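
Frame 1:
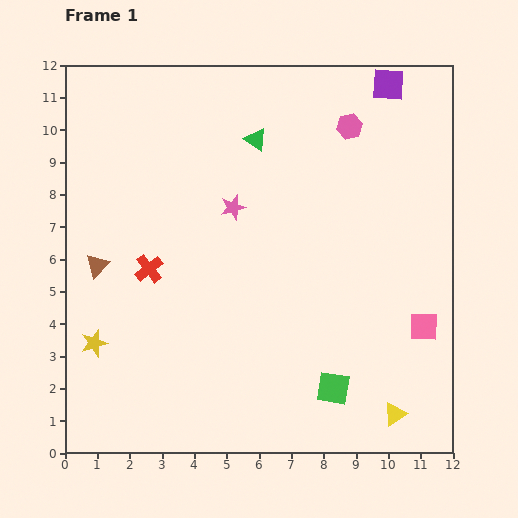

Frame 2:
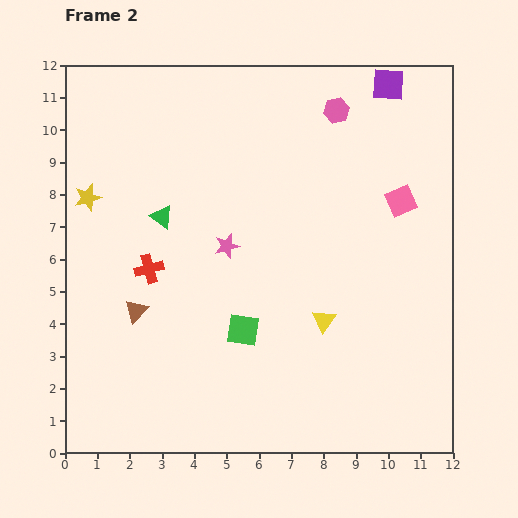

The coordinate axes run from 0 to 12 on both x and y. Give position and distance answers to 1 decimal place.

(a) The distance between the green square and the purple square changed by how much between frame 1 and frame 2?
-0.8

Distance in frame 1: 9.6. Distance in frame 2: 8.8.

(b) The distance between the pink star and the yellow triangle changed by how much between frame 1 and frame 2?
-4.3

Distance in frame 1: 8.1. Distance in frame 2: 3.8.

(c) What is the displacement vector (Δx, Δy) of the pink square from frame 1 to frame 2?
(-0.7, 3.9)

The pink square was at (11.1, 3.9) in frame 1 and (10.4, 7.8) in frame 2.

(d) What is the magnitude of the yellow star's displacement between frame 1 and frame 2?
4.5

The yellow star moved from (0.9, 3.4) to (0.7, 7.9), a distance of √(0.2² + 4.5²) ≈ 4.5.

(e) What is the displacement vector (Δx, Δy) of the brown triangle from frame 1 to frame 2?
(1.2, -1.4)

The brown triangle was at (1.0, 5.8) in frame 1 and (2.2, 4.4) in frame 2.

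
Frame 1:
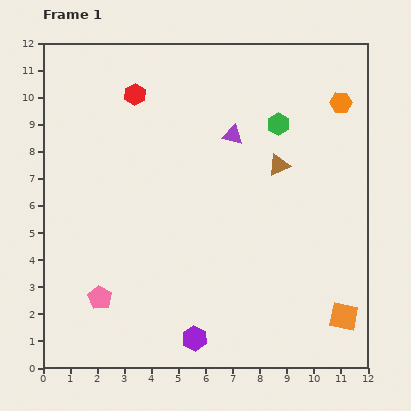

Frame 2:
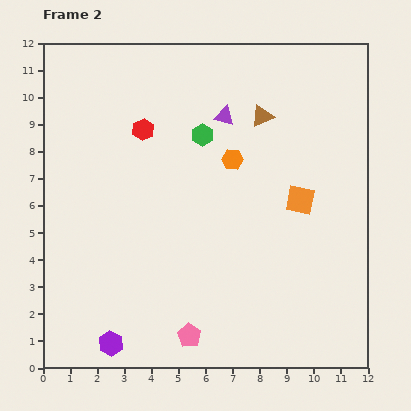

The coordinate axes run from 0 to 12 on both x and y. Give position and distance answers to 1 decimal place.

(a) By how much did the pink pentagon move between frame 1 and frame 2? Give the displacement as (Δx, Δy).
(3.3, -1.4)

The pink pentagon was at (2.1, 2.6) in frame 1 and (5.4, 1.2) in frame 2.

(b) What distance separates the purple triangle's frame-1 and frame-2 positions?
0.8

The purple triangle moved from (7.0, 8.6) to (6.7, 9.3), a distance of √(0.3² + 0.7²) ≈ 0.8.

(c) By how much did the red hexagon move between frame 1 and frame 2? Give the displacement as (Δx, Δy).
(0.3, -1.3)

The red hexagon was at (3.4, 10.1) in frame 1 and (3.7, 8.8) in frame 2.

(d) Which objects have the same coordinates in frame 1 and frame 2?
none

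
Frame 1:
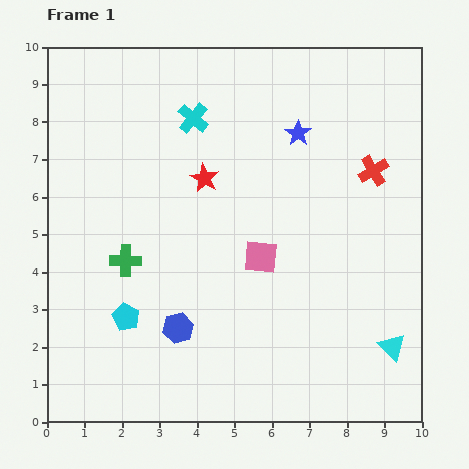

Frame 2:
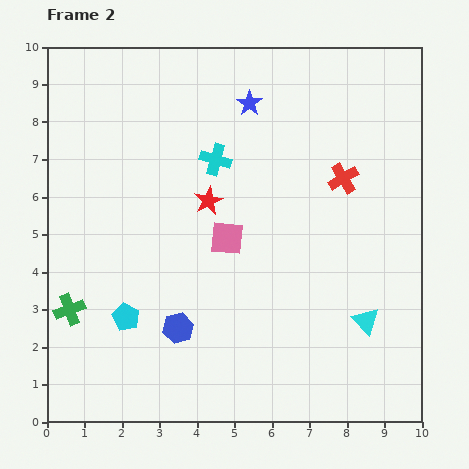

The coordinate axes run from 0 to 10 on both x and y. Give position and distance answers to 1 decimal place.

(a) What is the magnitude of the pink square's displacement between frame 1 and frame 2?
1.0

The pink square moved from (5.7, 4.4) to (4.8, 4.9), a distance of √(0.9² + 0.5²) ≈ 1.0.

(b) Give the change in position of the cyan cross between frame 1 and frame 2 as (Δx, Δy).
(0.6, -1.1)

The cyan cross was at (3.9, 8.1) in frame 1 and (4.5, 7.0) in frame 2.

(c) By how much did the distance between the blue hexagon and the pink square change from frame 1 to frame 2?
-0.2

Distance in frame 1: 2.9. Distance in frame 2: 2.7.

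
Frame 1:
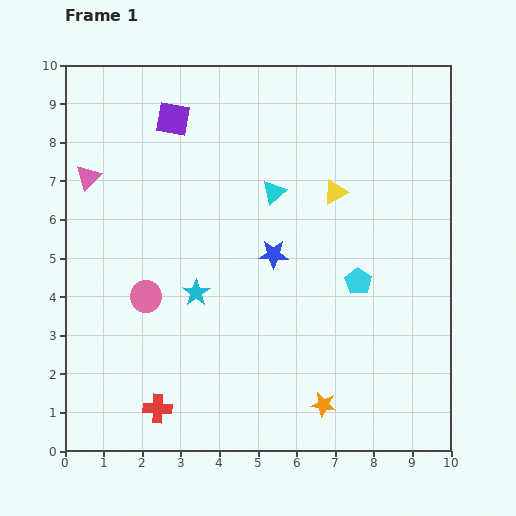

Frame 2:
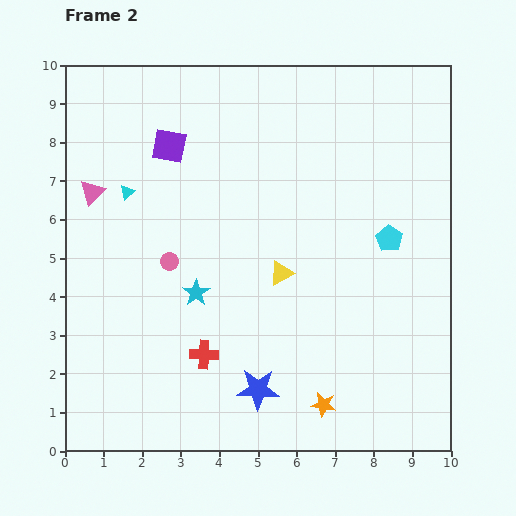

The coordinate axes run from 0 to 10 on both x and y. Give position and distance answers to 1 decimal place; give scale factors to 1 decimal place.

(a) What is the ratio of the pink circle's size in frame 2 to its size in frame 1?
0.6×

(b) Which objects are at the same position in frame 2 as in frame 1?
the orange star, the cyan star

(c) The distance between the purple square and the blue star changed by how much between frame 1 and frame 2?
+2.3

Distance in frame 1: 4.4. Distance in frame 2: 6.7.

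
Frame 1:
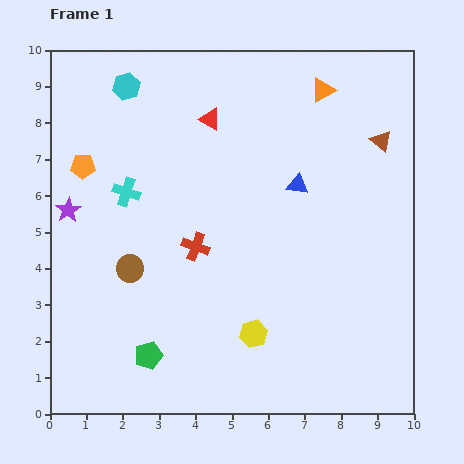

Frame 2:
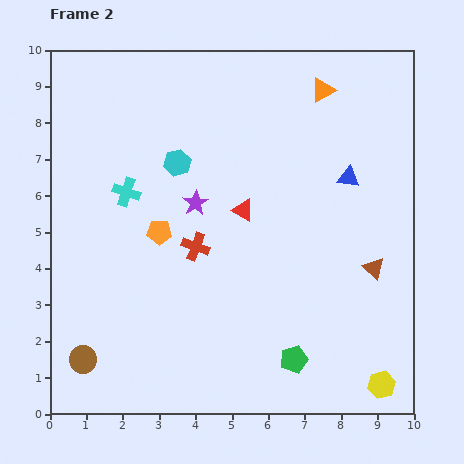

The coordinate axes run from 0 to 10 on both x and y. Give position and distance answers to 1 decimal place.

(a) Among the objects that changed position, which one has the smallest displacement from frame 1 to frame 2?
the blue triangle

(moved 1.4)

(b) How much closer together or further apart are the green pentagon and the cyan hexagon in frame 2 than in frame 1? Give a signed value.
-1.1

Distance in frame 1: 7.4. Distance in frame 2: 6.3.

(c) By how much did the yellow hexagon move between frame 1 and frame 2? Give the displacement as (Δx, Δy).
(3.5, -1.4)

The yellow hexagon was at (5.6, 2.2) in frame 1 and (9.1, 0.8) in frame 2.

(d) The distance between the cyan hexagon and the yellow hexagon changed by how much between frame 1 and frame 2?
+0.7

Distance in frame 1: 7.6. Distance in frame 2: 8.3.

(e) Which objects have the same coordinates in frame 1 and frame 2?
the cyan cross, the orange triangle, the red cross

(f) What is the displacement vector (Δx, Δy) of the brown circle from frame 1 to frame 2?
(-1.3, -2.5)

The brown circle was at (2.2, 4.0) in frame 1 and (0.9, 1.5) in frame 2.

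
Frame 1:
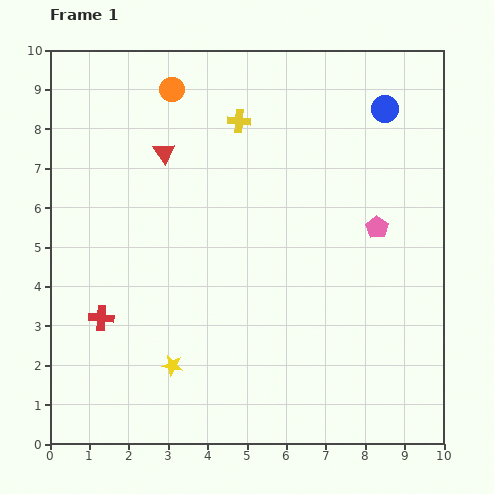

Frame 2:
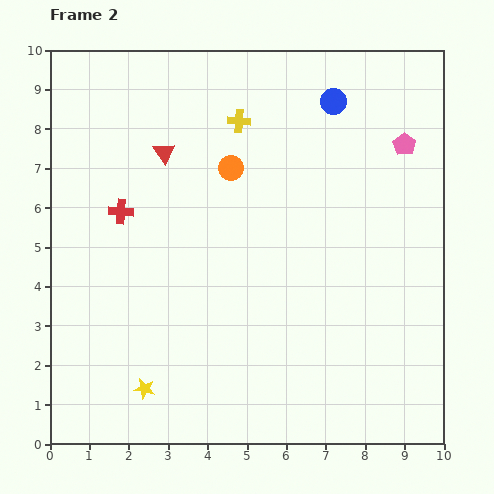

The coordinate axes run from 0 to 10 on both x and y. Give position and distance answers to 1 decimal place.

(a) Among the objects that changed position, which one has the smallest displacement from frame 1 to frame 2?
the yellow star

(moved 0.9)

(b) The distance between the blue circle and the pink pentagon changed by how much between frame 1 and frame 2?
-0.9

Distance in frame 1: 3.0. Distance in frame 2: 2.1.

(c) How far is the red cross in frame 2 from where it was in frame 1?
2.7

The red cross moved from (1.3, 3.2) to (1.8, 5.9), a distance of √(0.5² + 2.7²) ≈ 2.7.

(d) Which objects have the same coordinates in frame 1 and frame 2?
the yellow cross, the red triangle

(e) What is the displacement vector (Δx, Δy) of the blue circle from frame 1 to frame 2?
(-1.3, 0.2)

The blue circle was at (8.5, 8.5) in frame 1 and (7.2, 8.7) in frame 2.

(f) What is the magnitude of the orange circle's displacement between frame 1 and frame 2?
2.5

The orange circle moved from (3.1, 9.0) to (4.6, 7.0), a distance of √(1.5² + 2.0²) ≈ 2.5.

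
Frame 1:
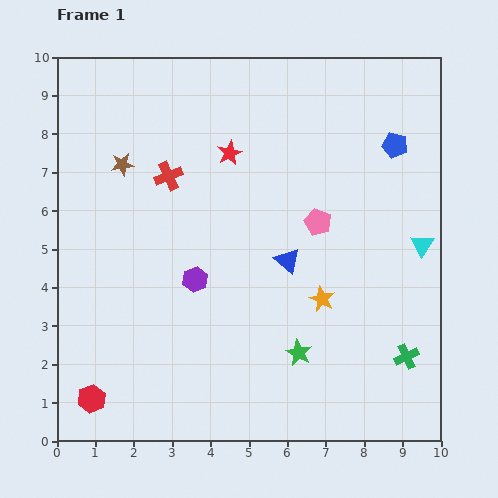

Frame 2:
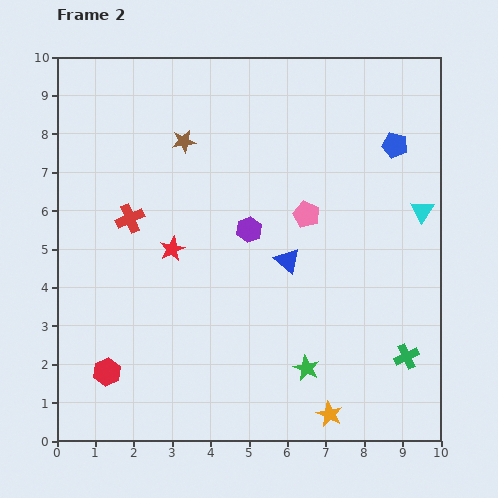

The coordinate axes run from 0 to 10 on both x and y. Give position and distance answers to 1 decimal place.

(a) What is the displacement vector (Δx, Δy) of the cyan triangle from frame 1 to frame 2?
(0.0, 0.9)

The cyan triangle was at (9.5, 5.1) in frame 1 and (9.5, 6.0) in frame 2.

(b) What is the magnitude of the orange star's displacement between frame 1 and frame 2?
3.0

The orange star moved from (6.9, 3.7) to (7.1, 0.7), a distance of √(0.2² + 3.0²) ≈ 3.0.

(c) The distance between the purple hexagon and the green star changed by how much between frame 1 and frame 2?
+0.6

Distance in frame 1: 3.3. Distance in frame 2: 3.9.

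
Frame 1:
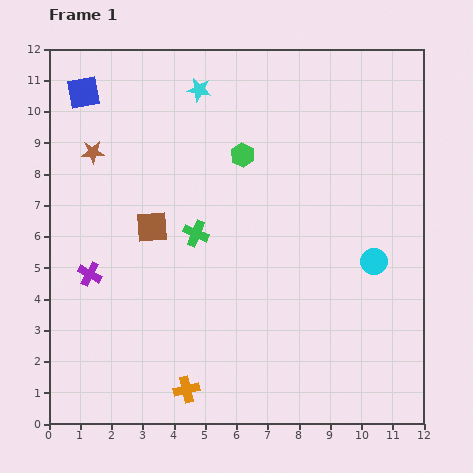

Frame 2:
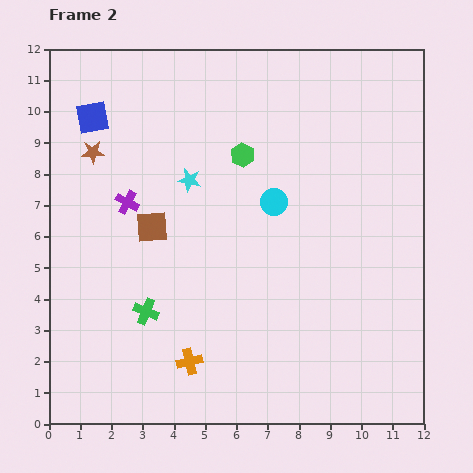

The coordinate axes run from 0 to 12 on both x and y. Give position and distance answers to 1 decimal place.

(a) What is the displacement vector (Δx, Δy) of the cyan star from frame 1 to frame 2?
(-0.3, -2.9)

The cyan star was at (4.8, 10.7) in frame 1 and (4.5, 7.8) in frame 2.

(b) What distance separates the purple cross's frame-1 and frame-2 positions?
2.6

The purple cross moved from (1.3, 4.8) to (2.5, 7.1), a distance of √(1.2² + 2.3²) ≈ 2.6.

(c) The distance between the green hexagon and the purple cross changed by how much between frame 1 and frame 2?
-2.2

Distance in frame 1: 6.2. Distance in frame 2: 4.0.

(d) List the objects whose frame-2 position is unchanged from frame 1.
the green hexagon, the brown square, the brown star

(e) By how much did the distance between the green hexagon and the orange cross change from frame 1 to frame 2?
-0.9

Distance in frame 1: 7.7. Distance in frame 2: 6.8.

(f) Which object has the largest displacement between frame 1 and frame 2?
the cyan circle

(moved 3.7; next 3.0)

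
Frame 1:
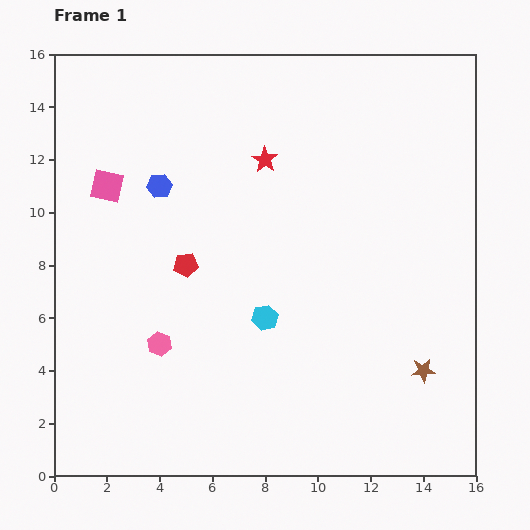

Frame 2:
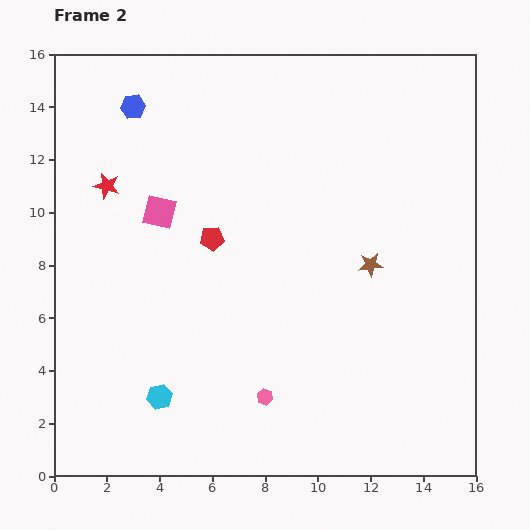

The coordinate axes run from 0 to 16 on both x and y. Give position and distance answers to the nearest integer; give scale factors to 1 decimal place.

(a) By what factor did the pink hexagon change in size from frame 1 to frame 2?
0.7×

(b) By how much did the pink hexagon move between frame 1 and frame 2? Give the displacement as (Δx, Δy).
(4, -2)

The pink hexagon was at (4, 5) in frame 1 and (8, 3) in frame 2.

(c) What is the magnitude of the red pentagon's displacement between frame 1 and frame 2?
1

The red pentagon moved from (5, 8) to (6, 9), a distance of √(1² + 1²) ≈ 1.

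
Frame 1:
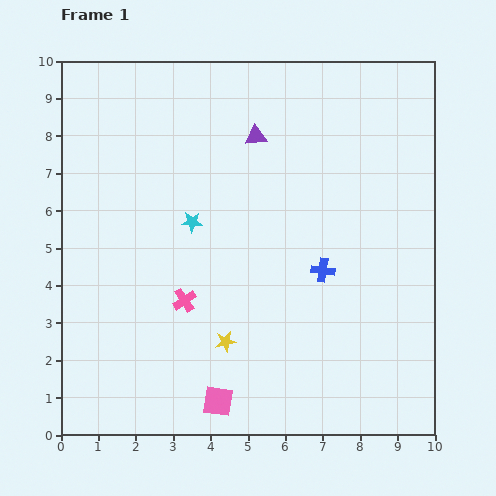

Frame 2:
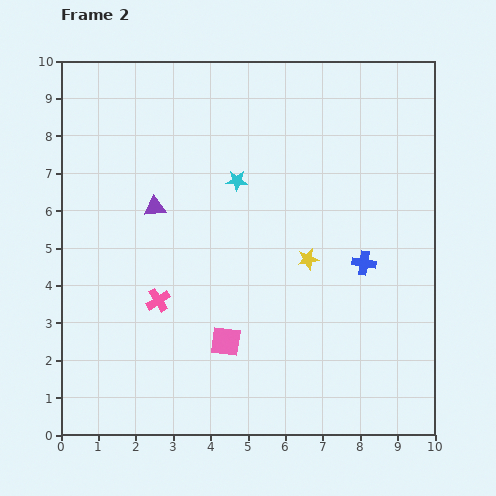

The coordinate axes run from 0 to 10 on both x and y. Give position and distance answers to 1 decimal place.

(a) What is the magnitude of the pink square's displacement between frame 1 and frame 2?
1.6

The pink square moved from (4.2, 0.9) to (4.4, 2.5), a distance of √(0.2² + 1.6²) ≈ 1.6.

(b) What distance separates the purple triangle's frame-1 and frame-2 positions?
3.3

The purple triangle moved from (5.2, 8.0) to (2.5, 6.1), a distance of √(2.7² + 1.9²) ≈ 3.3.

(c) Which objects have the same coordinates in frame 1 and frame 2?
none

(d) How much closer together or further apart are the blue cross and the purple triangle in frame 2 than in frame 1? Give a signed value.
+1.8

Distance in frame 1: 4.0. Distance in frame 2: 5.8.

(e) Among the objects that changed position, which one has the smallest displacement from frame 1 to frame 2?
the pink cross

(moved 0.7)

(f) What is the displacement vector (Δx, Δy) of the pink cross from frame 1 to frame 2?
(-0.7, 0.0)

The pink cross was at (3.3, 3.6) in frame 1 and (2.6, 3.6) in frame 2.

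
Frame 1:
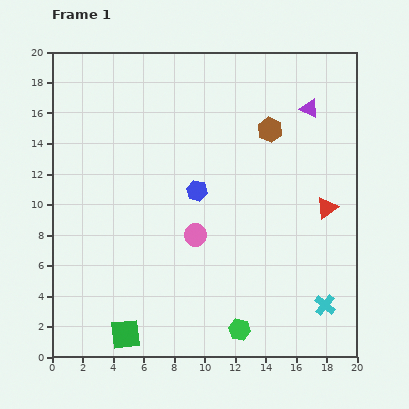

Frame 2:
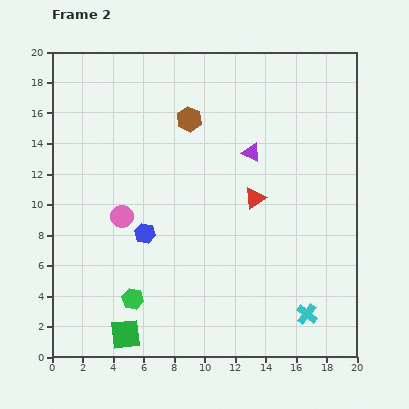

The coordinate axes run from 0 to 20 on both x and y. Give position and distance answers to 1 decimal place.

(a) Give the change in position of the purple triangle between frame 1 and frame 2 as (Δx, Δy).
(-3.8, -2.9)

The purple triangle was at (16.9, 16.3) in frame 1 and (13.1, 13.4) in frame 2.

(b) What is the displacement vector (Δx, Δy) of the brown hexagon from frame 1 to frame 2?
(-5.3, 0.7)

The brown hexagon was at (14.3, 14.9) in frame 1 and (9.0, 15.6) in frame 2.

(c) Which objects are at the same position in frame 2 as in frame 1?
the green square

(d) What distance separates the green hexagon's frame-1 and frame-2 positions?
7.3

The green hexagon moved from (12.3, 1.8) to (5.3, 3.8), a distance of √(7.0² + 2.0²) ≈ 7.3.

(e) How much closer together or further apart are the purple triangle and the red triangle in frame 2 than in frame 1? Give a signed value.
-3.6

Distance in frame 1: 6.6. Distance in frame 2: 3.0.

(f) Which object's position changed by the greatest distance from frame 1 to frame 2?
the green hexagon

(moved 7.3; next 5.3)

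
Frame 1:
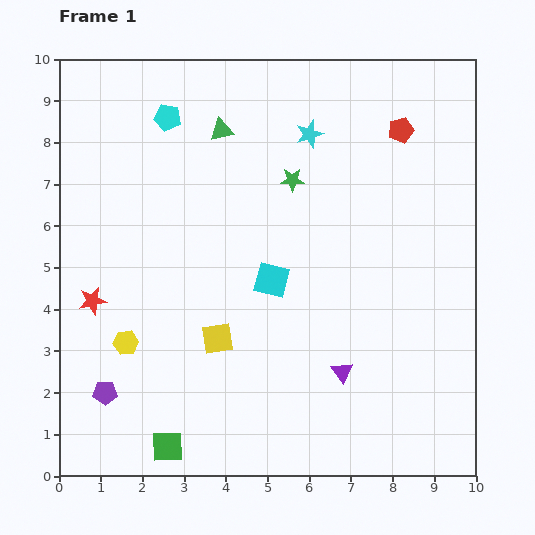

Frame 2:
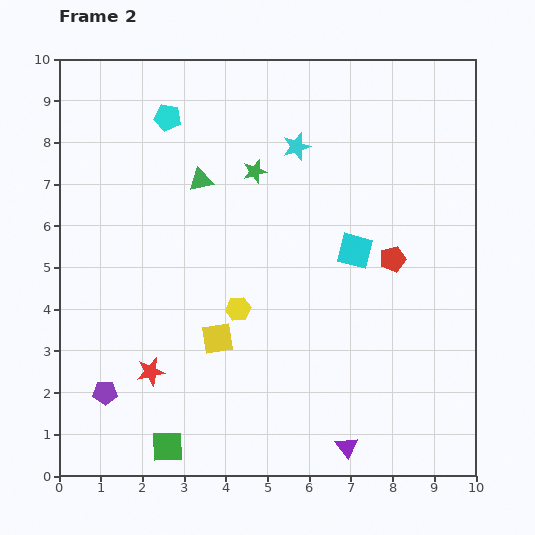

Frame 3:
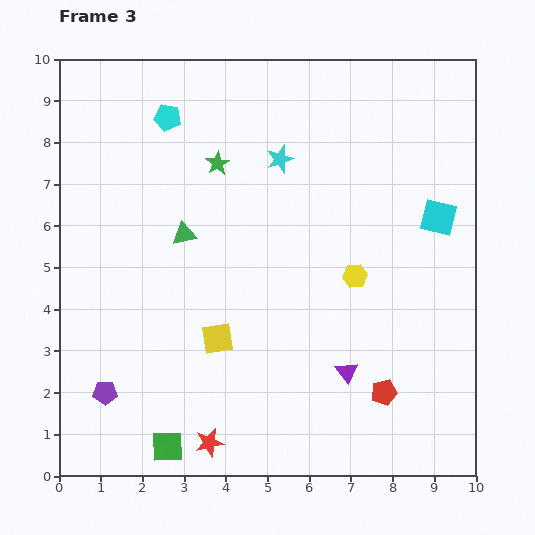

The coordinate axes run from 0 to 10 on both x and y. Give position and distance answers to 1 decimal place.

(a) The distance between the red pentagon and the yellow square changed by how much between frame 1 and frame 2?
-2.1

Distance in frame 1: 6.7. Distance in frame 2: 4.6.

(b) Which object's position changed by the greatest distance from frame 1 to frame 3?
the red pentagon

(moved 6.3; next 5.7)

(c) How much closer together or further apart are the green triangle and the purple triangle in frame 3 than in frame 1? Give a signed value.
-1.4

Distance in frame 1: 6.5. Distance in frame 3: 5.1.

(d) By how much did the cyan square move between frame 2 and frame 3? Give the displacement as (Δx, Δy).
(2.0, 0.8)

The cyan square was at (7.1, 5.4) in frame 2 and (9.1, 6.2) in frame 3.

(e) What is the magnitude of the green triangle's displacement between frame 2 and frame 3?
1.4

The green triangle moved from (3.4, 7.1) to (3.0, 5.8), a distance of √(0.4² + 1.3²) ≈ 1.4.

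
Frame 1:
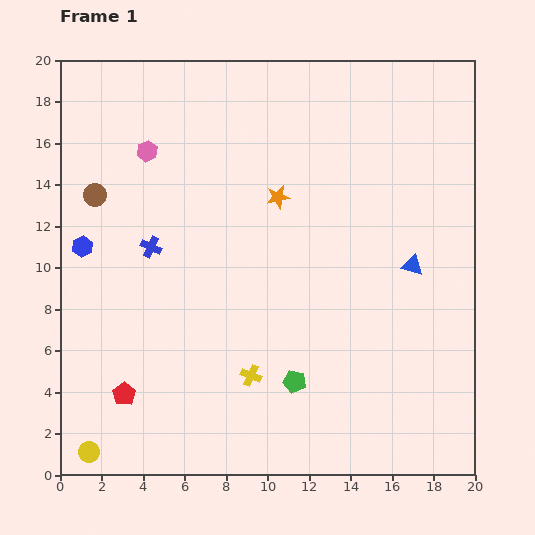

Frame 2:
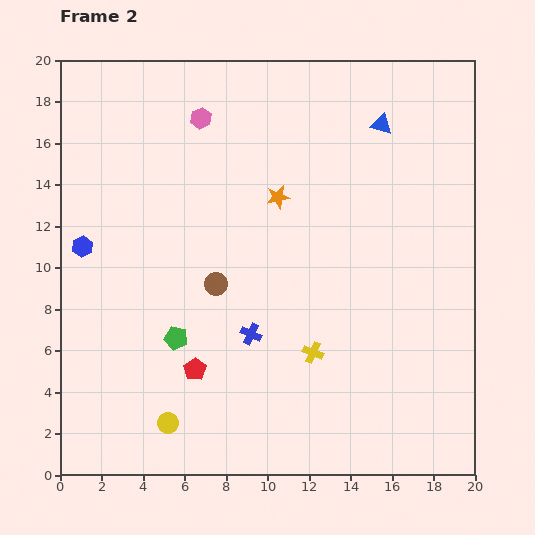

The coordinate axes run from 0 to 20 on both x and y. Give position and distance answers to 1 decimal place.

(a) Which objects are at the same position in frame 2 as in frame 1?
the orange star, the blue hexagon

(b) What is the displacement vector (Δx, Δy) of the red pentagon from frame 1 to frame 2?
(3.4, 1.2)

The red pentagon was at (3.1, 3.9) in frame 1 and (6.5, 5.1) in frame 2.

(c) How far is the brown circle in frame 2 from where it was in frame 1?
7.2

The brown circle moved from (1.7, 13.5) to (7.5, 9.2), a distance of √(5.8² + 4.3²) ≈ 7.2.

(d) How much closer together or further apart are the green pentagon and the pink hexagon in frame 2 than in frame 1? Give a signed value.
-2.5

Distance in frame 1: 13.2. Distance in frame 2: 10.7.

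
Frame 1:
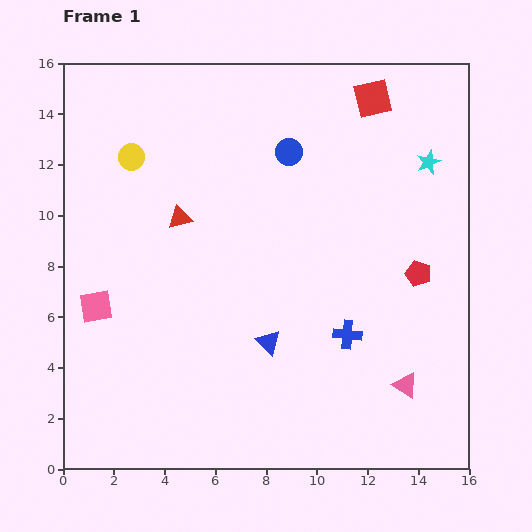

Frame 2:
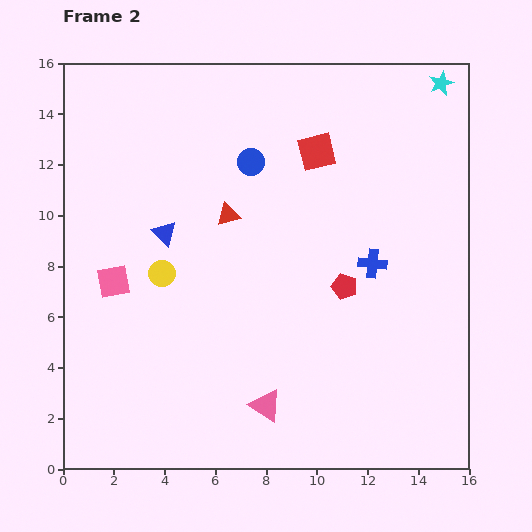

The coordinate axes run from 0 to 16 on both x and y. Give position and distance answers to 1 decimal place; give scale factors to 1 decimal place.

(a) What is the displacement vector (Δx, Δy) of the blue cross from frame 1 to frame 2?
(1.0, 2.8)

The blue cross was at (11.2, 5.3) in frame 1 and (12.2, 8.1) in frame 2.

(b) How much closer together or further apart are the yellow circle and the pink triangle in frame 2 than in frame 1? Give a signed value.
-7.5

Distance in frame 1: 14.1. Distance in frame 2: 6.6.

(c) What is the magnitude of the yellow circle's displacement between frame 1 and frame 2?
4.8

The yellow circle moved from (2.7, 12.3) to (3.9, 7.7), a distance of √(1.2² + 4.6²) ≈ 4.8.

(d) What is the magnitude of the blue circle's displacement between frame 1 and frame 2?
1.6

The blue circle moved from (8.9, 12.5) to (7.4, 12.1), a distance of √(1.5² + 0.4²) ≈ 1.6.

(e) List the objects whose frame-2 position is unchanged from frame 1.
none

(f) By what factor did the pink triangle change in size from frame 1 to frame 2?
1.3×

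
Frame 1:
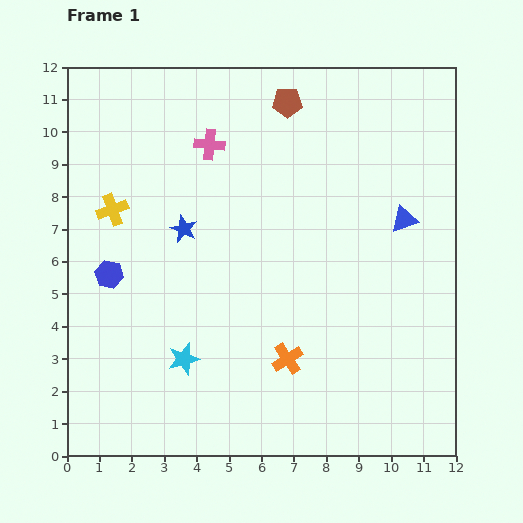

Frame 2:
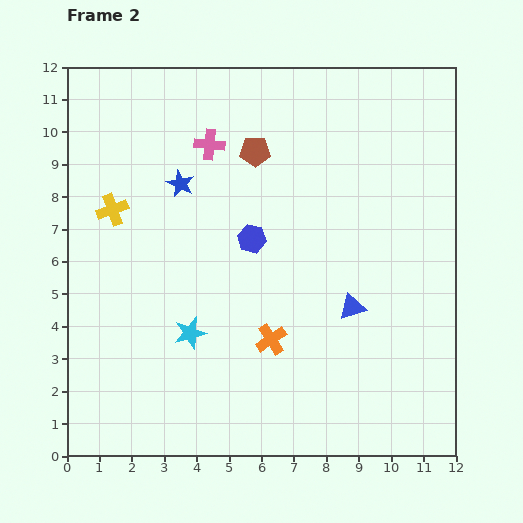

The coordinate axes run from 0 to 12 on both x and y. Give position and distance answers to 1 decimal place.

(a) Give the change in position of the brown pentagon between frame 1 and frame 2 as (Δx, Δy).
(-1.0, -1.5)

The brown pentagon was at (6.8, 10.9) in frame 1 and (5.8, 9.4) in frame 2.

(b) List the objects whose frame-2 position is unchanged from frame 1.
the yellow cross, the pink cross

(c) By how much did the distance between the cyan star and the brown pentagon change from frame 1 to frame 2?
-2.6

Distance in frame 1: 8.5. Distance in frame 2: 5.9.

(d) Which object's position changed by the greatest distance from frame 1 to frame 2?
the blue hexagon

(moved 4.5; next 3.1)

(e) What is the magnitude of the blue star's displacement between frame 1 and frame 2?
1.4

The blue star moved from (3.6, 7.0) to (3.5, 8.4), a distance of √(0.1² + 1.4²) ≈ 1.4.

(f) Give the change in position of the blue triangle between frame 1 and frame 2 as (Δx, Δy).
(-1.6, -2.7)

The blue triangle was at (10.4, 7.3) in frame 1 and (8.8, 4.6) in frame 2.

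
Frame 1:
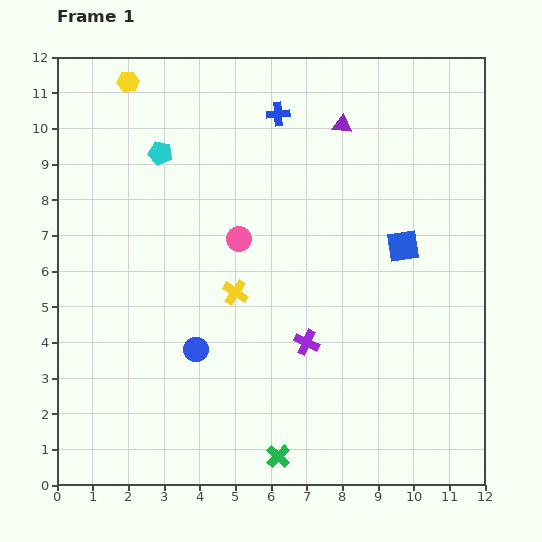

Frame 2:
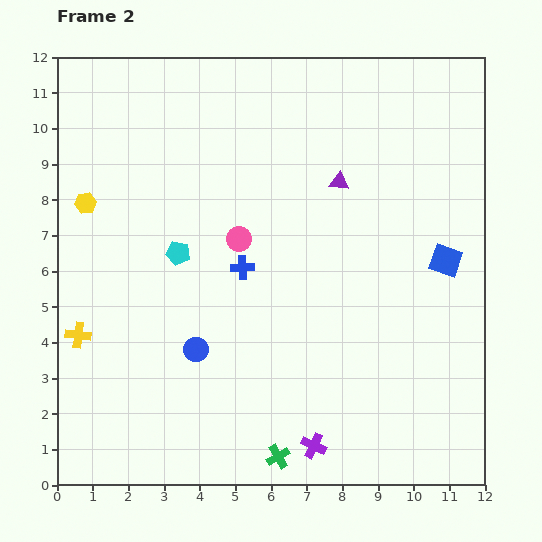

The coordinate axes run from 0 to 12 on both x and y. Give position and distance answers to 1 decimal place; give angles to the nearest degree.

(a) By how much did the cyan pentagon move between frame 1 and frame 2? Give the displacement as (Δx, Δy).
(0.5, -2.8)

The cyan pentagon was at (2.9, 9.3) in frame 1 and (3.4, 6.5) in frame 2.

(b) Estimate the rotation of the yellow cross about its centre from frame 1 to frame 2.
26° counter-clockwise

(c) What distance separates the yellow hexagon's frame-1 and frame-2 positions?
3.6

The yellow hexagon moved from (2.0, 11.3) to (0.8, 7.9), a distance of √(1.2² + 3.4²) ≈ 3.6.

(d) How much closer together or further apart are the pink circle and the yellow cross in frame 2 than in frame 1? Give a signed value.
+3.7

Distance in frame 1: 1.5. Distance in frame 2: 5.2.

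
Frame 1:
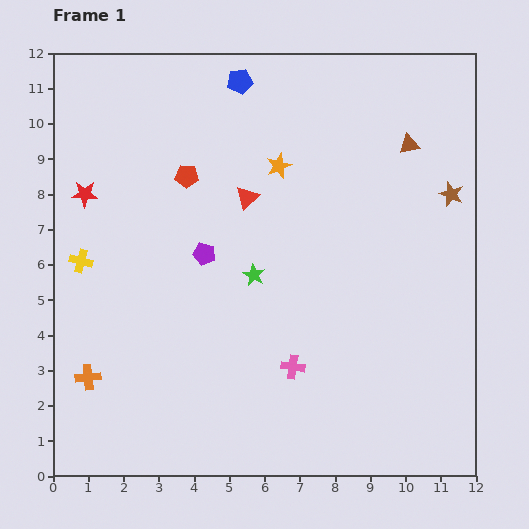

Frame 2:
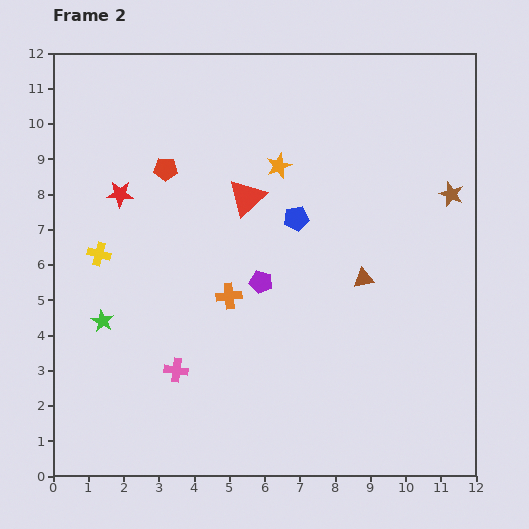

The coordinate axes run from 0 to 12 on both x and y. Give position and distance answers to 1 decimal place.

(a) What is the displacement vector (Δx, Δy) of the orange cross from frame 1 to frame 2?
(4.0, 2.3)

The orange cross was at (1.0, 2.8) in frame 1 and (5.0, 5.1) in frame 2.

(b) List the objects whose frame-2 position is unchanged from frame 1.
the brown star, the red triangle, the orange star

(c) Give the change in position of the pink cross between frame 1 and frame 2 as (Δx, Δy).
(-3.3, -0.1)

The pink cross was at (6.8, 3.1) in frame 1 and (3.5, 3.0) in frame 2.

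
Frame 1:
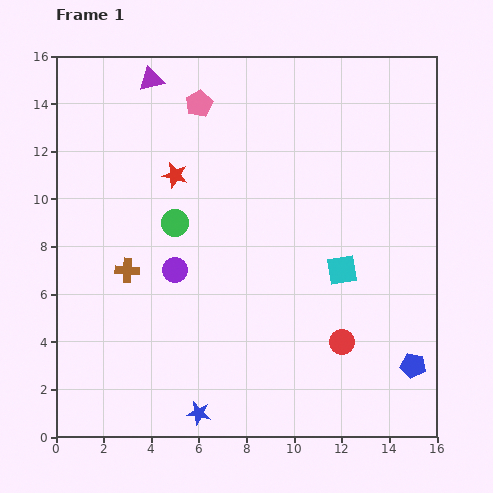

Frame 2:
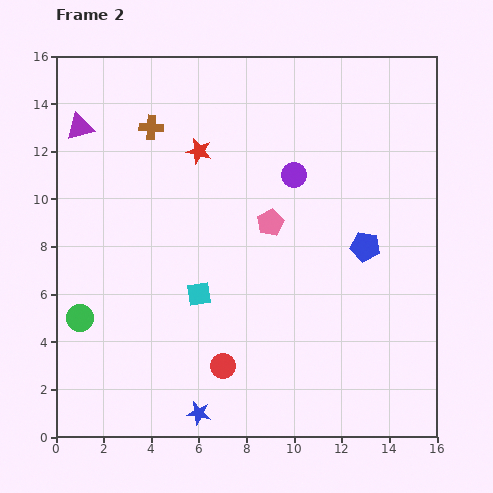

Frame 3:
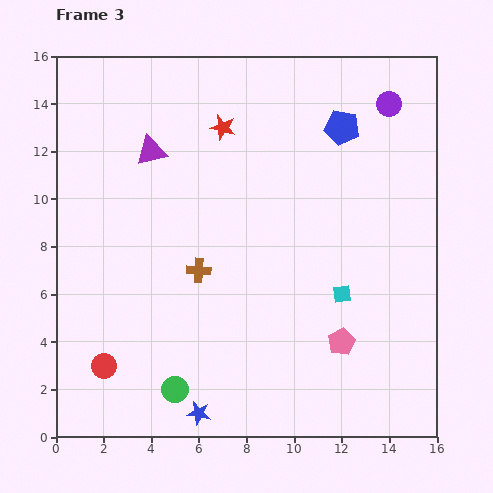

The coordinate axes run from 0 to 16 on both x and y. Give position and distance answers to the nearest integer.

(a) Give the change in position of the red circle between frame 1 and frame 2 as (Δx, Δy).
(-5, -1)

The red circle was at (12, 4) in frame 1 and (7, 3) in frame 2.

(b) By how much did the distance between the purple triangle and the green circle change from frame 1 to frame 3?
+4

Distance in frame 1: 6. Distance in frame 3: 10.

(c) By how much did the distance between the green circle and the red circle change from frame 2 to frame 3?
-3

Distance in frame 2: 6. Distance in frame 3: 3.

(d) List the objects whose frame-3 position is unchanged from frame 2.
the blue star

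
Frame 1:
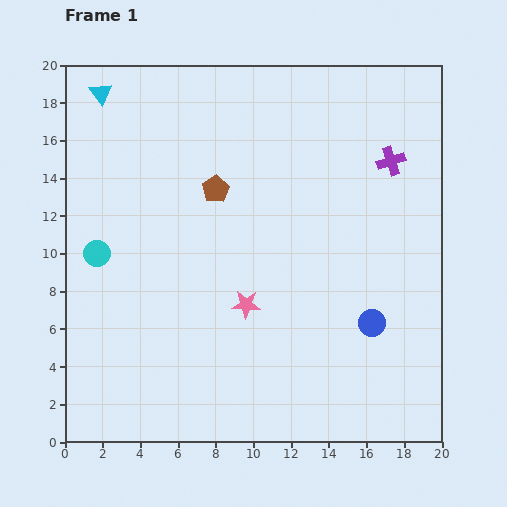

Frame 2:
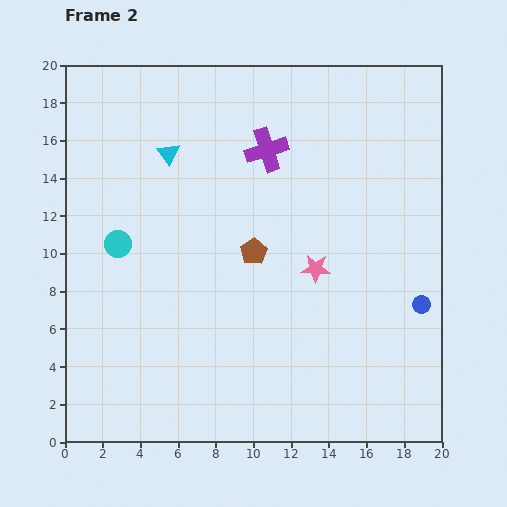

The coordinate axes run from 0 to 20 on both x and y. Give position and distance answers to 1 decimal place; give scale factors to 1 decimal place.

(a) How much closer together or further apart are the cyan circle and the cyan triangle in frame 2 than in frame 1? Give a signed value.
-3.0

Distance in frame 1: 8.5. Distance in frame 2: 5.5.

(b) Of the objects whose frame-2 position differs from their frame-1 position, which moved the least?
the cyan circle

(moved 1.2)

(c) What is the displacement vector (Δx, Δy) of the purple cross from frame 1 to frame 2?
(-6.6, 0.6)

The purple cross was at (17.3, 14.9) in frame 1 and (10.7, 15.5) in frame 2.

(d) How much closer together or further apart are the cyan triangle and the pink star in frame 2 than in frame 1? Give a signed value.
-3.7

Distance in frame 1: 13.6. Distance in frame 2: 9.9.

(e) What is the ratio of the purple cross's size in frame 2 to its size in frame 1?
1.5×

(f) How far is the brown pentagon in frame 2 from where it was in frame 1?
3.9

The brown pentagon moved from (8.0, 13.4) to (10.0, 10.1), a distance of √(2.0² + 3.3²) ≈ 3.9.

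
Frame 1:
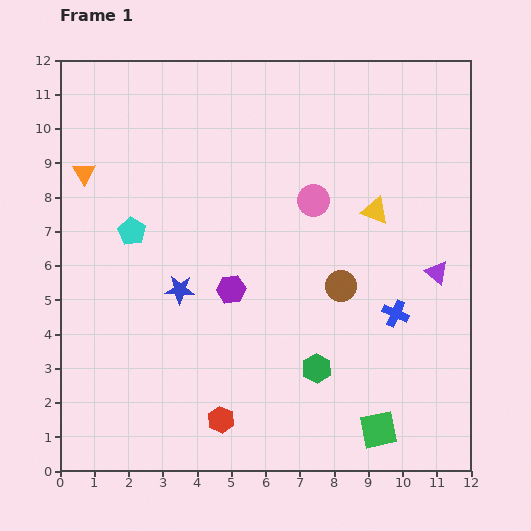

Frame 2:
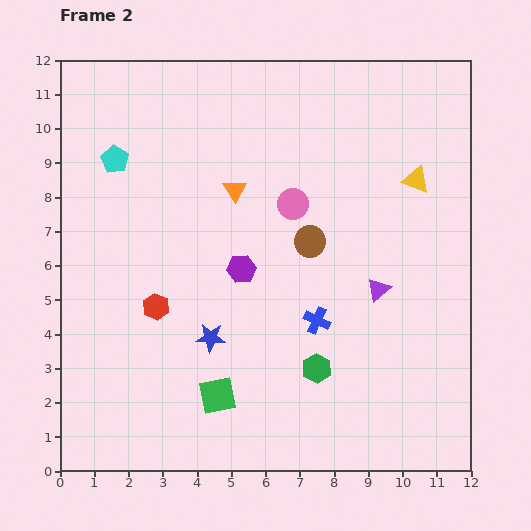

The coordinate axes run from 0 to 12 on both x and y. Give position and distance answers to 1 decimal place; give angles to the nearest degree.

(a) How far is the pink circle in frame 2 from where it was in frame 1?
0.6

The pink circle moved from (7.4, 7.9) to (6.8, 7.8), a distance of √(0.6² + 0.1²) ≈ 0.6.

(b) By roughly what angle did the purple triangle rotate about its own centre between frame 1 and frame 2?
40° clockwise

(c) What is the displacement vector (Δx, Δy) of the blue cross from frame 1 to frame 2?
(-2.3, -0.2)

The blue cross was at (9.8, 4.6) in frame 1 and (7.5, 4.4) in frame 2.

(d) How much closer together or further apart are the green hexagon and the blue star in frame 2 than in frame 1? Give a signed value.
-1.4

Distance in frame 1: 4.6. Distance in frame 2: 3.2.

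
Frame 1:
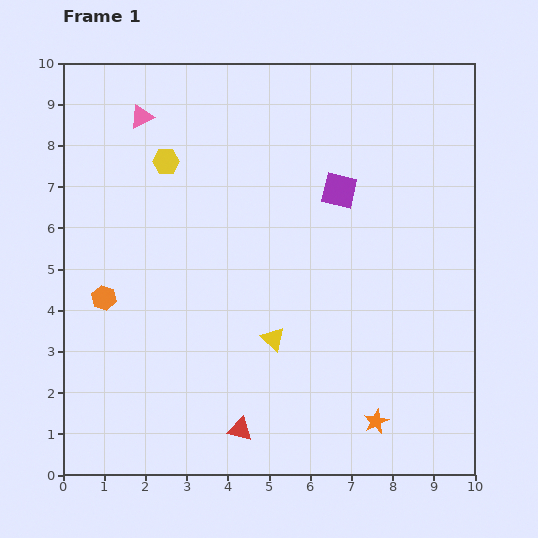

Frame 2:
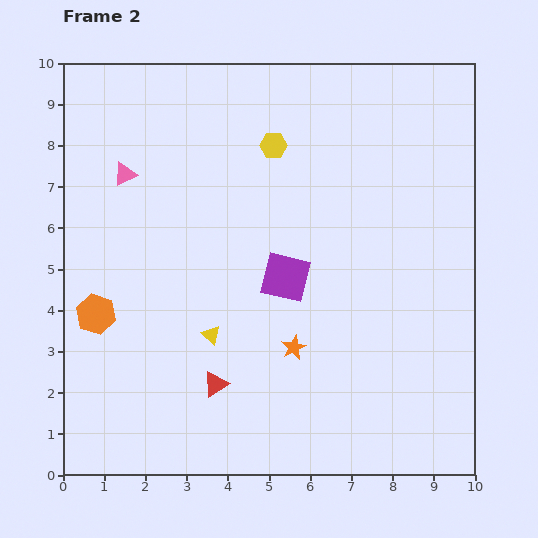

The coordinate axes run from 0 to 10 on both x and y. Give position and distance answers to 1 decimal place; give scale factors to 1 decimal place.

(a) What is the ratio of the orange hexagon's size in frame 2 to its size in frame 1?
1.6×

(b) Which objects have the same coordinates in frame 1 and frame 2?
none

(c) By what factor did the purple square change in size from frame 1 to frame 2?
1.4×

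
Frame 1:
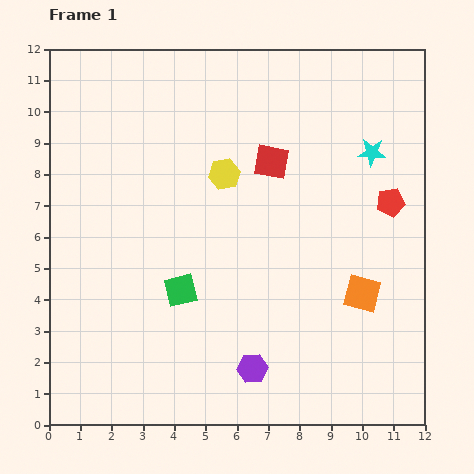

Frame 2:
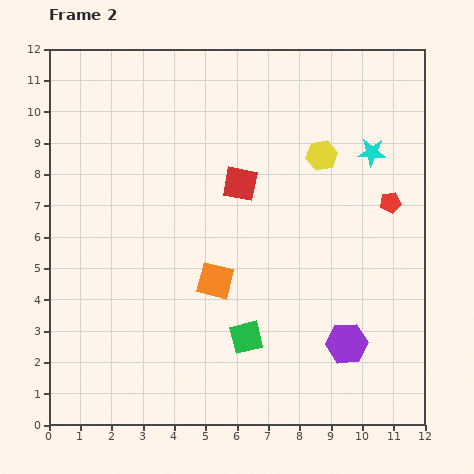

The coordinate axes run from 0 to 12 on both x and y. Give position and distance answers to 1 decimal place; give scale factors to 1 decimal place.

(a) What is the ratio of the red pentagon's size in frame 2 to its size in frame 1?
0.7×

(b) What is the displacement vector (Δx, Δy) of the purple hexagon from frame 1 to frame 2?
(3.0, 0.8)

The purple hexagon was at (6.5, 1.8) in frame 1 and (9.5, 2.6) in frame 2.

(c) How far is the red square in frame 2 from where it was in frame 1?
1.2

The red square moved from (7.1, 8.4) to (6.1, 7.7), a distance of √(1.0² + 0.7²) ≈ 1.2.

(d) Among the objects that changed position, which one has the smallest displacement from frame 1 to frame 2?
the red square

(moved 1.2)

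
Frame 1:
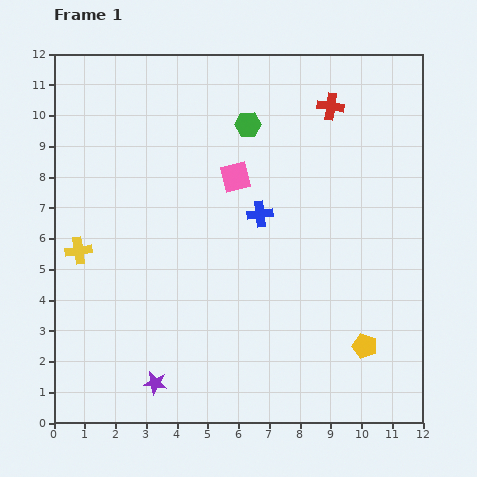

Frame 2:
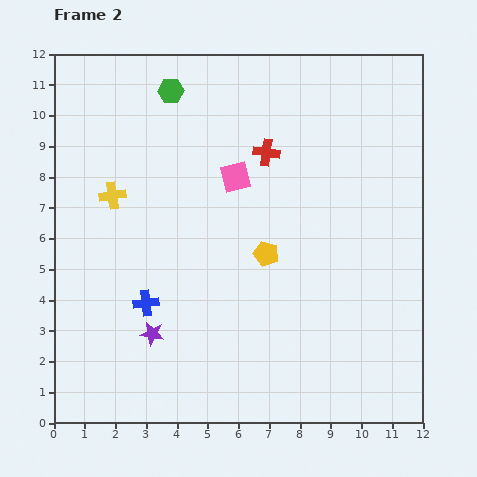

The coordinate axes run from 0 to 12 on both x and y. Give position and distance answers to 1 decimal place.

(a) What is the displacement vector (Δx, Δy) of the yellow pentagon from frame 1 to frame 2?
(-3.2, 3.0)

The yellow pentagon was at (10.1, 2.5) in frame 1 and (6.9, 5.5) in frame 2.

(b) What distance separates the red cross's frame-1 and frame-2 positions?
2.6

The red cross moved from (9.0, 10.3) to (6.9, 8.8), a distance of √(2.1² + 1.5²) ≈ 2.6.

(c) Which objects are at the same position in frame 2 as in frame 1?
the pink square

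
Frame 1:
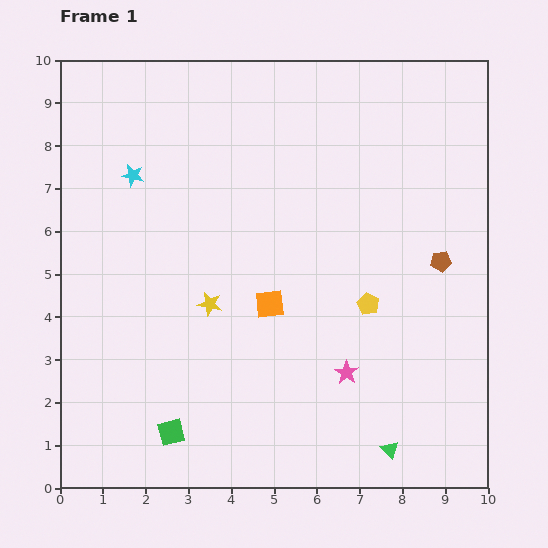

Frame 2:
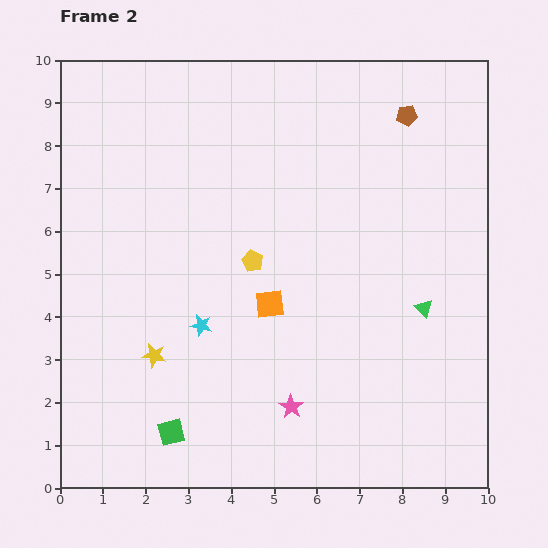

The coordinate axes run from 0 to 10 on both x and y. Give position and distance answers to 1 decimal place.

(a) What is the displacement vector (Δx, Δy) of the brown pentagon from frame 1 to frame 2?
(-0.8, 3.4)

The brown pentagon was at (8.9, 5.3) in frame 1 and (8.1, 8.7) in frame 2.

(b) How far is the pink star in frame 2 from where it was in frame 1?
1.5

The pink star moved from (6.7, 2.7) to (5.4, 1.9), a distance of √(1.3² + 0.8²) ≈ 1.5.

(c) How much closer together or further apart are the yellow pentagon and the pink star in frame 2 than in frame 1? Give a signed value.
+1.8

Distance in frame 1: 1.7. Distance in frame 2: 3.5.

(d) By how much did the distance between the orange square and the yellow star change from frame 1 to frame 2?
+1.6

Distance in frame 1: 1.4. Distance in frame 2: 3.0.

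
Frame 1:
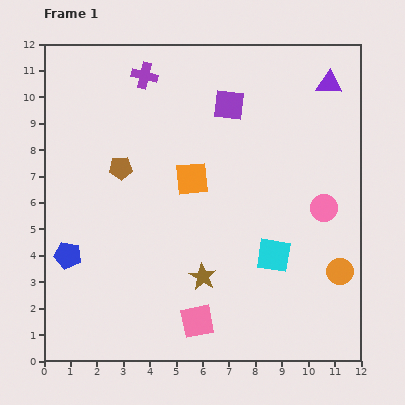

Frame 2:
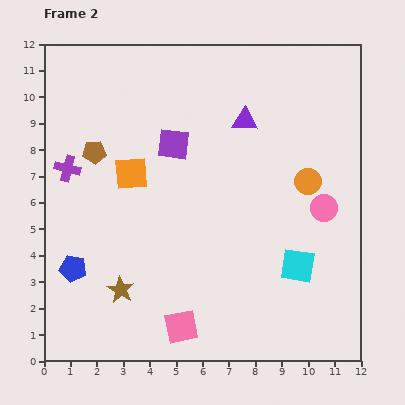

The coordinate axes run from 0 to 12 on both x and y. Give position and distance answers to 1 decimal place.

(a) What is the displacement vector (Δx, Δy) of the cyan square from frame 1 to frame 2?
(0.9, -0.4)

The cyan square was at (8.7, 4.0) in frame 1 and (9.6, 3.6) in frame 2.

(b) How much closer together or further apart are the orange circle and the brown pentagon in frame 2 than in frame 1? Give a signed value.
-1.0

Distance in frame 1: 9.2. Distance in frame 2: 8.2.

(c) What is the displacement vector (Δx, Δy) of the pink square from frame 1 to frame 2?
(-0.6, -0.2)

The pink square was at (5.8, 1.5) in frame 1 and (5.2, 1.3) in frame 2.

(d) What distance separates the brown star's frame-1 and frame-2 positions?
3.1

The brown star moved from (6.0, 3.2) to (2.9, 2.7), a distance of √(3.1² + 0.5²) ≈ 3.1.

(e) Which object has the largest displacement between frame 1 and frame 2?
the purple cross

(moved 4.5; next 3.6)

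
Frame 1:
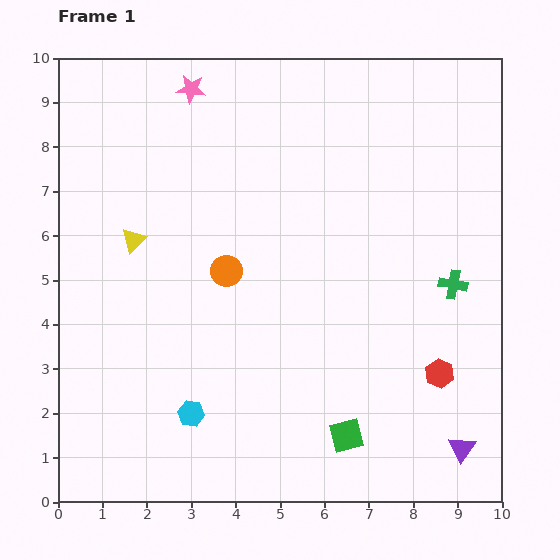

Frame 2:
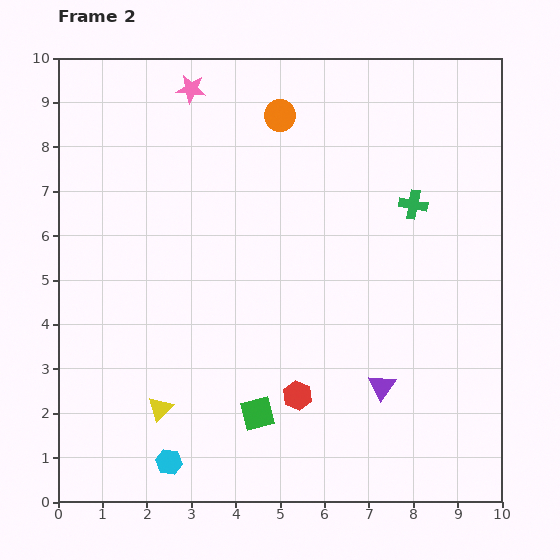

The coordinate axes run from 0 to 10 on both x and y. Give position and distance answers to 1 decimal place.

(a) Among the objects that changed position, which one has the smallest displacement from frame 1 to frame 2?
the cyan hexagon

(moved 1.2)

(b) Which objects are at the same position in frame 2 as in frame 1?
the pink star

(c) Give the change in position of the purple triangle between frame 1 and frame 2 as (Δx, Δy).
(-1.8, 1.4)

The purple triangle was at (9.1, 1.2) in frame 1 and (7.3, 2.6) in frame 2.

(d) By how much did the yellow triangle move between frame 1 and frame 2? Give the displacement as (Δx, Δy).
(0.6, -3.8)

The yellow triangle was at (1.7, 5.9) in frame 1 and (2.3, 2.1) in frame 2.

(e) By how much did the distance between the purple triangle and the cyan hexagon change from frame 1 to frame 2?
-1.1

Distance in frame 1: 6.2. Distance in frame 2: 5.1.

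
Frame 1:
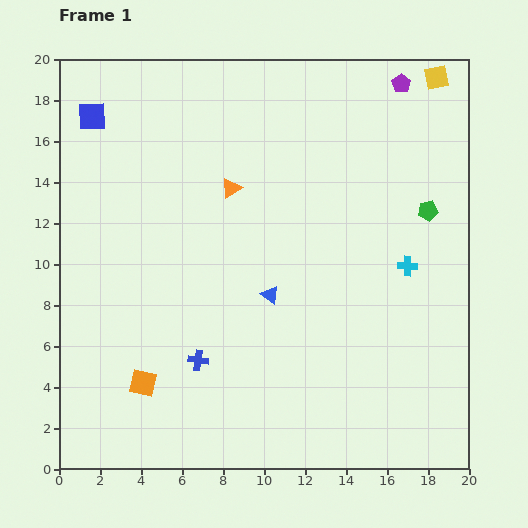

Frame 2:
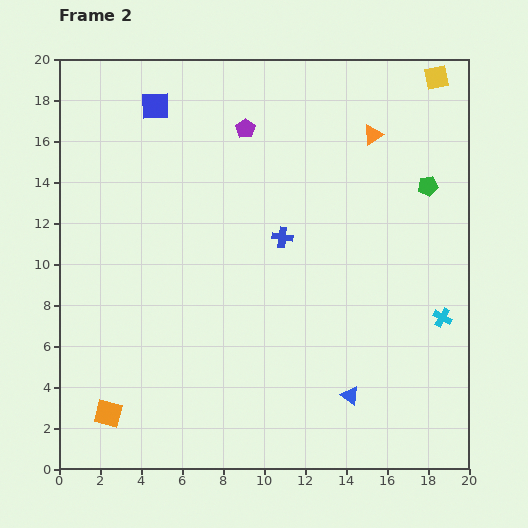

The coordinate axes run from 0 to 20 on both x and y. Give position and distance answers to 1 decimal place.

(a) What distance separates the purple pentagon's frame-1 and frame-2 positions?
7.9

The purple pentagon moved from (16.7, 18.8) to (9.1, 16.6), a distance of √(7.6² + 2.2²) ≈ 7.9.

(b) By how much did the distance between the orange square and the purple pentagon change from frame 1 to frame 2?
-3.9

Distance in frame 1: 19.3. Distance in frame 2: 15.4.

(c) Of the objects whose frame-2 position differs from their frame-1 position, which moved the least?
the green pentagon

(moved 1.2)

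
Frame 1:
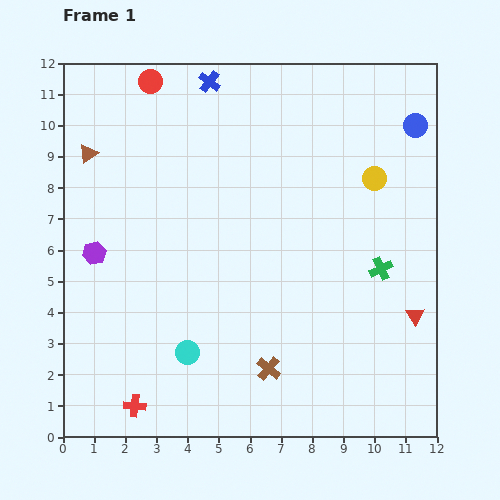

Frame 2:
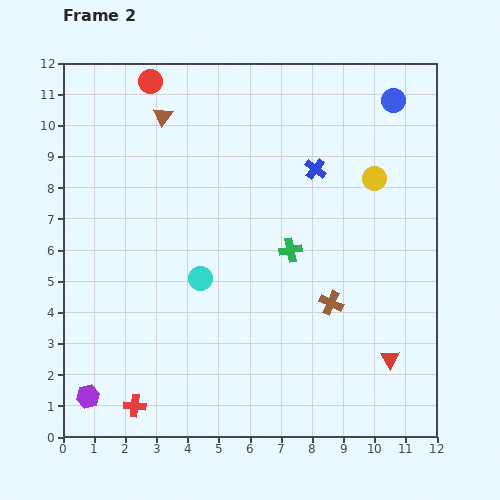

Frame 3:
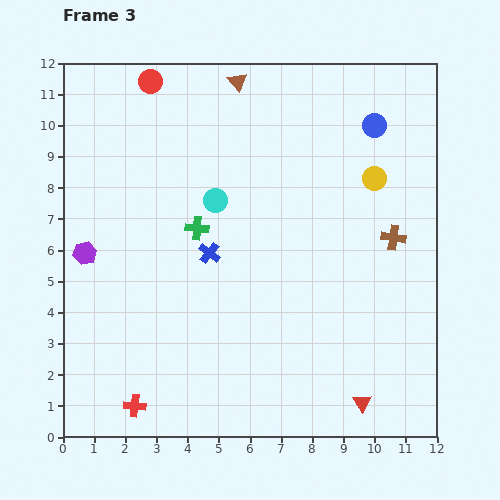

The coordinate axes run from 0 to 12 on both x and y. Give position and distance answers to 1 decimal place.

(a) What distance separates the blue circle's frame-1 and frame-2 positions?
1.1

The blue circle moved from (11.3, 10.0) to (10.6, 10.8), a distance of √(0.7² + 0.8²) ≈ 1.1.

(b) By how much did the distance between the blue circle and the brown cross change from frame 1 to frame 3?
-5.5

Distance in frame 1: 9.1. Distance in frame 3: 3.6.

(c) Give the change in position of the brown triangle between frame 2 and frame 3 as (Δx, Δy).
(2.4, 1.1)

The brown triangle was at (3.2, 10.3) in frame 2 and (5.6, 11.4) in frame 3.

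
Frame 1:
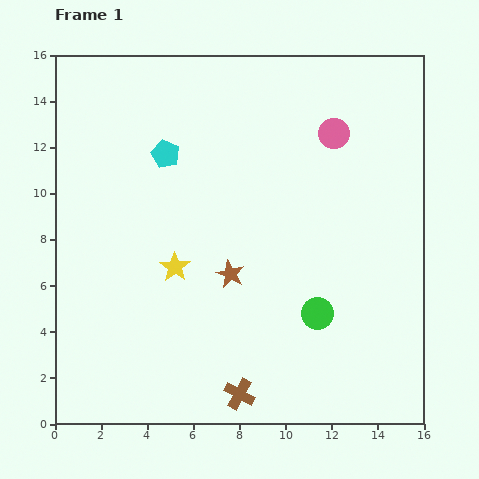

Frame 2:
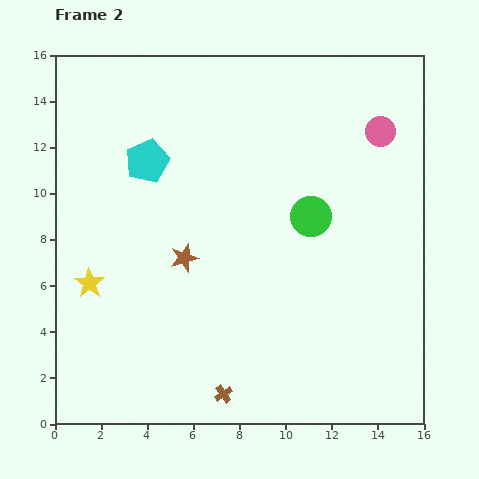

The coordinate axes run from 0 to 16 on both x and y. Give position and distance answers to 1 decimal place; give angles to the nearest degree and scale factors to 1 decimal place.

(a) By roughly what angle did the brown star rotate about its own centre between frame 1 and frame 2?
30° clockwise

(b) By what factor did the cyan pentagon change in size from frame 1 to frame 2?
1.6×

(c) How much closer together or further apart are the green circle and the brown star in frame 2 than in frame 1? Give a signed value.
+1.6

Distance in frame 1: 4.2. Distance in frame 2: 5.8.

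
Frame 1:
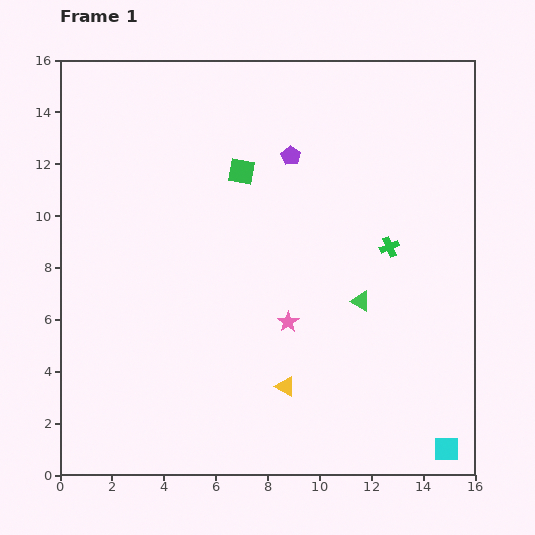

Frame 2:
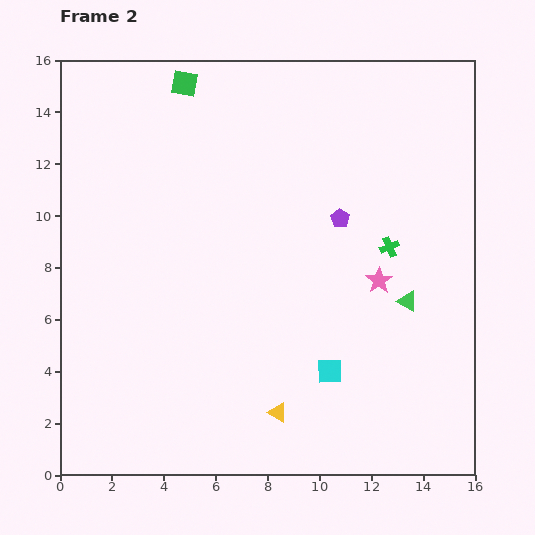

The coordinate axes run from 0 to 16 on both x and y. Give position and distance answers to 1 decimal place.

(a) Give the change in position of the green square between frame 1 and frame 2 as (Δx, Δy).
(-2.2, 3.4)

The green square was at (7.0, 11.7) in frame 1 and (4.8, 15.1) in frame 2.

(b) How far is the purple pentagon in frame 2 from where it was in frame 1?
3.1

The purple pentagon moved from (8.9, 12.3) to (10.8, 9.9), a distance of √(1.9² + 2.4²) ≈ 3.1.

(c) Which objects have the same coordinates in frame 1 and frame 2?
the green cross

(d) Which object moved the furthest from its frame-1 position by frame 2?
the cyan square

(moved 5.4; next 4.0)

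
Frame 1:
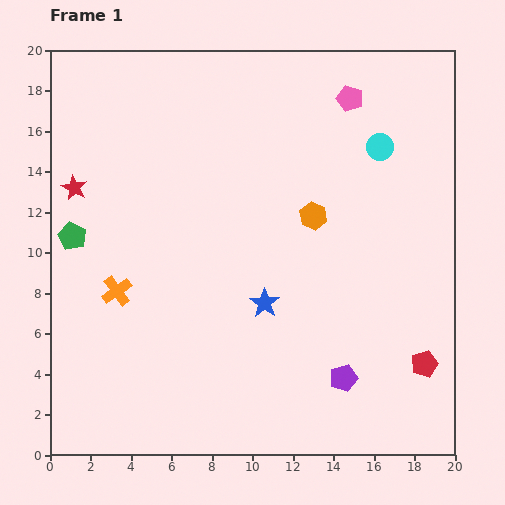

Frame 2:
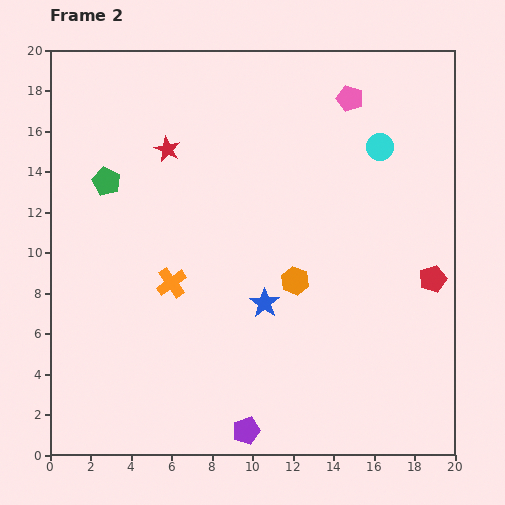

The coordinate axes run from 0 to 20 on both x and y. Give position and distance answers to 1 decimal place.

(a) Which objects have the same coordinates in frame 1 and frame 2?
the cyan circle, the pink pentagon, the blue star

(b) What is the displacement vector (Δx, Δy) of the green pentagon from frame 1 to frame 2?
(1.7, 2.7)

The green pentagon was at (1.1, 10.8) in frame 1 and (2.8, 13.5) in frame 2.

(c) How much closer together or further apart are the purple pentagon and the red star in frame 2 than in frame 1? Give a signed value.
-1.9

Distance in frame 1: 16.3. Distance in frame 2: 14.4.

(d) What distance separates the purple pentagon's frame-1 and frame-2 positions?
5.5

The purple pentagon moved from (14.5, 3.8) to (9.7, 1.2), a distance of √(4.8² + 2.6²) ≈ 5.5.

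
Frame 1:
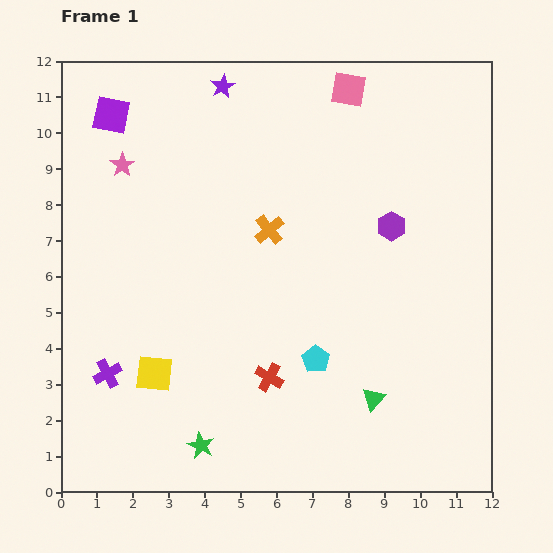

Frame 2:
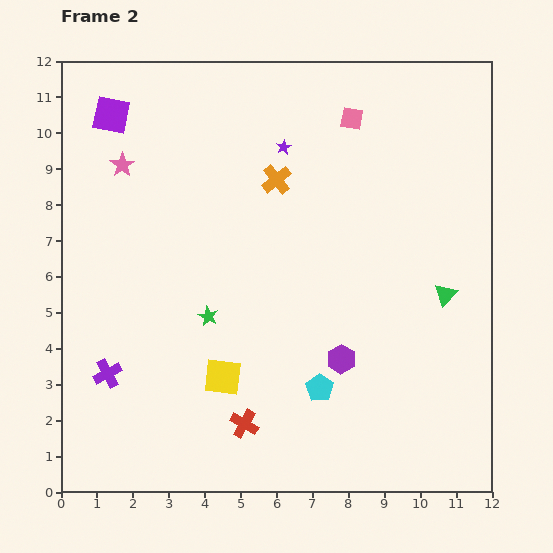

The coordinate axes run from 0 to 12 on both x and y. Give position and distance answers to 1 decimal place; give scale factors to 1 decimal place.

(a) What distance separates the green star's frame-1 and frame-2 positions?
3.6

The green star moved from (3.9, 1.3) to (4.1, 4.9), a distance of √(0.2² + 3.6²) ≈ 3.6.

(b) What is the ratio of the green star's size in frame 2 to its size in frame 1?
0.7×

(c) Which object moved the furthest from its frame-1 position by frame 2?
the purple hexagon

(moved 4.0; next 3.6)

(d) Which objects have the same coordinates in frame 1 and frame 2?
the purple cross, the purple square, the pink star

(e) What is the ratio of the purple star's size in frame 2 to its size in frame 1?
0.6×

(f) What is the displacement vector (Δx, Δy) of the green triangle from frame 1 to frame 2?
(2.0, 2.9)

The green triangle was at (8.7, 2.6) in frame 1 and (10.7, 5.5) in frame 2.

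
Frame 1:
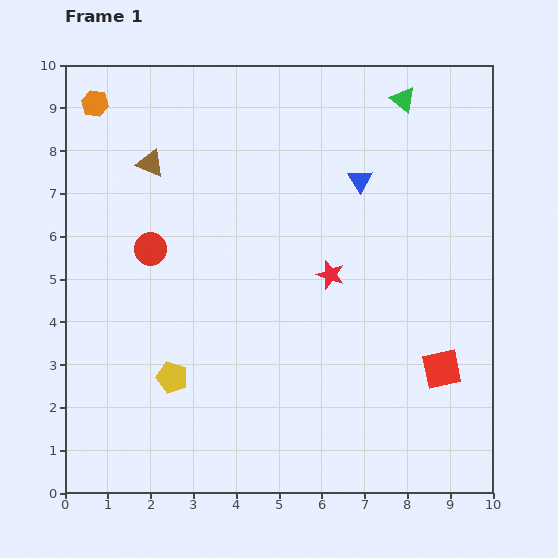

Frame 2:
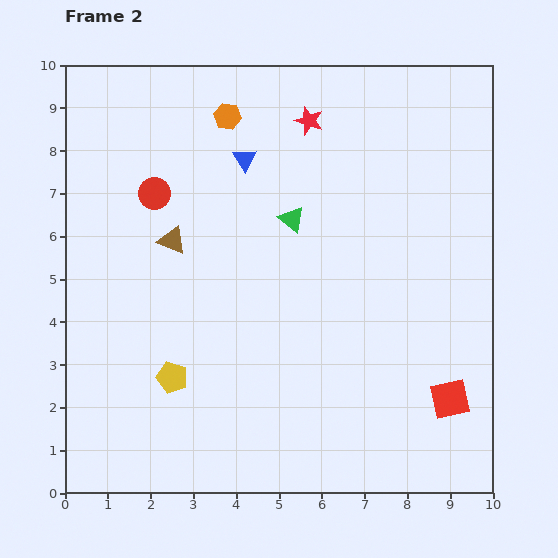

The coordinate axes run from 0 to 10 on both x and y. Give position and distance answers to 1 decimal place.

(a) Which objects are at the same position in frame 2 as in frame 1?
the yellow pentagon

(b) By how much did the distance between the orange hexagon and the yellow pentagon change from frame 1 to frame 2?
-0.4

Distance in frame 1: 6.6. Distance in frame 2: 6.2.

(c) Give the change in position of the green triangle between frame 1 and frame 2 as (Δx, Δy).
(-2.6, -2.8)

The green triangle was at (7.9, 9.2) in frame 1 and (5.3, 6.4) in frame 2.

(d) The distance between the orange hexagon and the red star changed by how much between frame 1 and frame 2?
-4.9

Distance in frame 1: 6.8. Distance in frame 2: 1.9.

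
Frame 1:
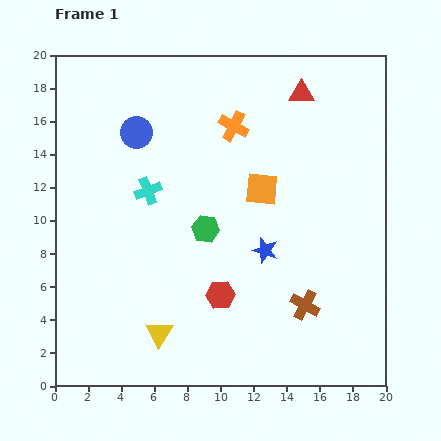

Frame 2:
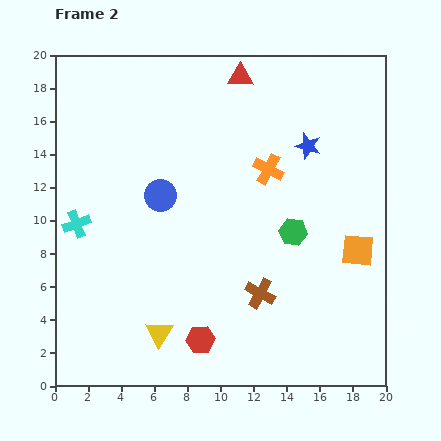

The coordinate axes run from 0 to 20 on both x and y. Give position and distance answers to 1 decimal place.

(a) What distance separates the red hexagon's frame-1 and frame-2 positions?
3.0

The red hexagon moved from (10.0, 5.5) to (8.8, 2.8), a distance of √(1.2² + 2.7²) ≈ 3.0.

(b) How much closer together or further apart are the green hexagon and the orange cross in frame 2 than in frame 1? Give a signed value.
-2.3

Distance in frame 1: 6.4. Distance in frame 2: 4.1.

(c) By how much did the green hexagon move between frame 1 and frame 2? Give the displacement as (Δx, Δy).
(5.3, -0.2)

The green hexagon was at (9.1, 9.5) in frame 1 and (14.4, 9.3) in frame 2.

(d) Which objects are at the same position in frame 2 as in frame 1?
the yellow triangle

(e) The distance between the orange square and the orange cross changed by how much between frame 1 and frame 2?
+3.1

Distance in frame 1: 4.2. Distance in frame 2: 7.3.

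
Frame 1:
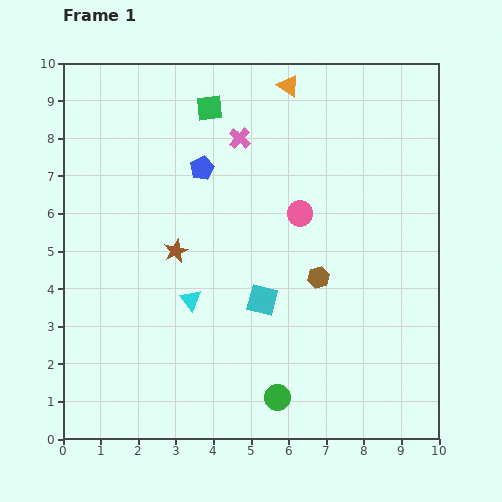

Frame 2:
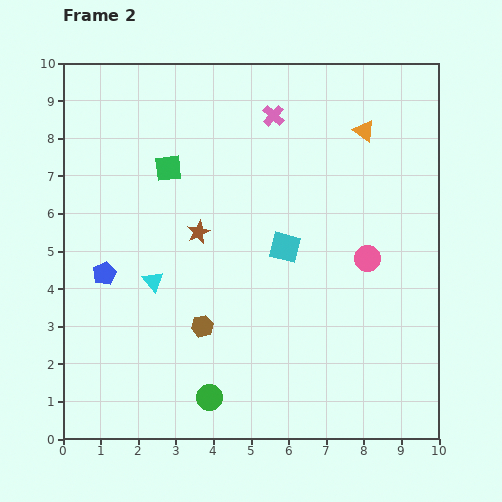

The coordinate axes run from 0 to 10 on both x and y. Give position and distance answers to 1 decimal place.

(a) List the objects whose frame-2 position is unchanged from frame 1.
none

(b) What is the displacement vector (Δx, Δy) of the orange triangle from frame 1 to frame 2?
(2.0, -1.2)

The orange triangle was at (6.0, 9.4) in frame 1 and (8.0, 8.2) in frame 2.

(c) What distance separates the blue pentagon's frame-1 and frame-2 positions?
3.8

The blue pentagon moved from (3.7, 7.2) to (1.1, 4.4), a distance of √(2.6² + 2.8²) ≈ 3.8.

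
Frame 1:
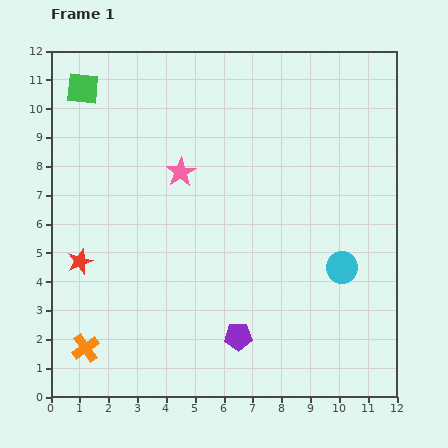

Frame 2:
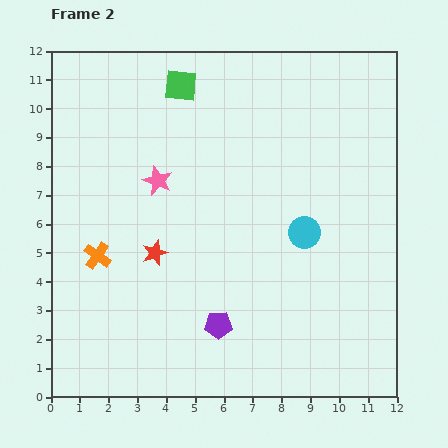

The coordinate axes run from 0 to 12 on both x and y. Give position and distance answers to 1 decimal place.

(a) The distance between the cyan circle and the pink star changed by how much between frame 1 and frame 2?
-1.1

Distance in frame 1: 6.5. Distance in frame 2: 5.4.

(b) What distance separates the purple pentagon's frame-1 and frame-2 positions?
0.8

The purple pentagon moved from (6.5, 2.1) to (5.8, 2.5), a distance of √(0.7² + 0.4²) ≈ 0.8.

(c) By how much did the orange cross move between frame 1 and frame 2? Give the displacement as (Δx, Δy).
(0.4, 3.2)

The orange cross was at (1.2, 1.7) in frame 1 and (1.6, 4.9) in frame 2.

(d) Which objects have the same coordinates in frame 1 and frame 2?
none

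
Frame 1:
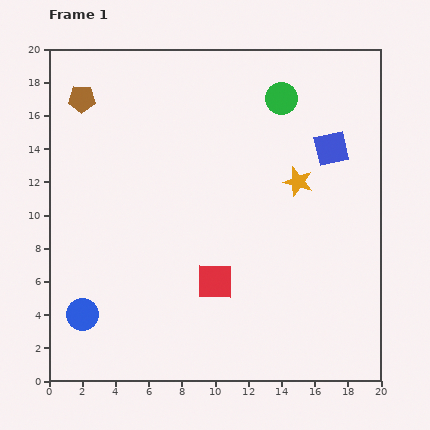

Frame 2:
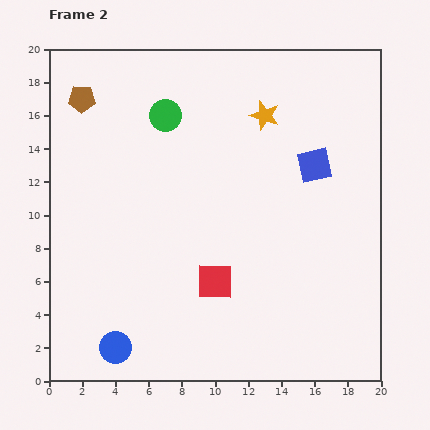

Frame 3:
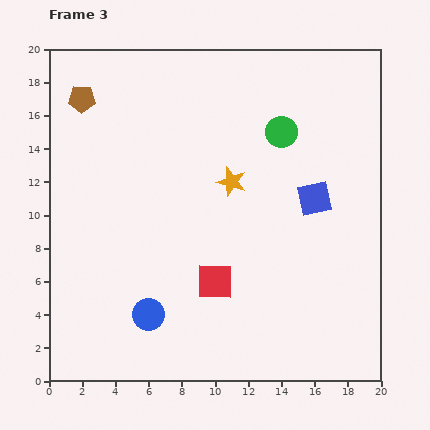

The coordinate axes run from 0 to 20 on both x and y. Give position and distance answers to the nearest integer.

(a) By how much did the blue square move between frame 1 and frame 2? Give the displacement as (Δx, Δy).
(-1, -1)

The blue square was at (17, 14) in frame 1 and (16, 13) in frame 2.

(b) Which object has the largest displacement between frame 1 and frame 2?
the green circle

(moved 7; next 4)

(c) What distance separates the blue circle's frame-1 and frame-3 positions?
4

The blue circle moved from (2, 4) to (6, 4), a distance of √(4² + 0²) ≈ 4.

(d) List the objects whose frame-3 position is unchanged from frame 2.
the brown pentagon, the red square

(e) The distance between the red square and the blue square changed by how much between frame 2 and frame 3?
-1

Distance in frame 2: 9. Distance in frame 3: 8.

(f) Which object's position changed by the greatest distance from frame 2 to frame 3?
the green circle

(moved 7; next 4)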